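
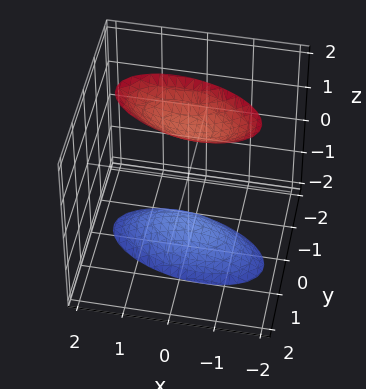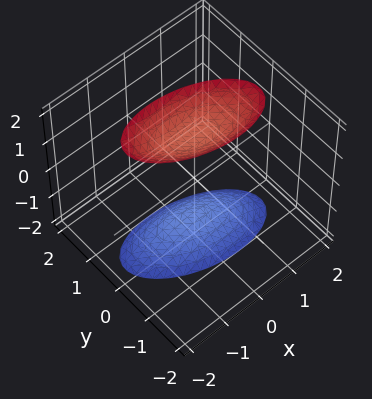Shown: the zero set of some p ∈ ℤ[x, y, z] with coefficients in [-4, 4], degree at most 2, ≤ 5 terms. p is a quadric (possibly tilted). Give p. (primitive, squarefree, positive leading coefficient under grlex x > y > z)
x^2 + x*y + 3*y^2 - z^2 + 2

(a) I count 2 distinct pieces. They look like related sheets of one shape, so recover p as a whole.
(b) Degree: no degree-1 surface has this shape, so deg p = 2.
(c) Against the integer gridlines: it misses every integer gridline on the x-axis; the surface avoids every integer y-axis point in the box.
(d) Fitting integer coefficients to these (and the overall shape) gives p.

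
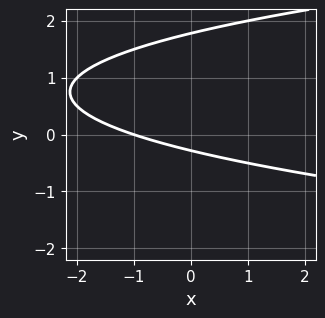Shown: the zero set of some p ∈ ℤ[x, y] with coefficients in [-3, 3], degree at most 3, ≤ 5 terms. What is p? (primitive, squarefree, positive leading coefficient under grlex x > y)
2*y^2 - x - 3*y - 1

Degree: no degree-1 curve has this shape, so deg p = 2.
Observable constraints: it crosses the x-axis at the gridline x = -1.
Fitting integer coefficients to these (and the overall shape) gives p.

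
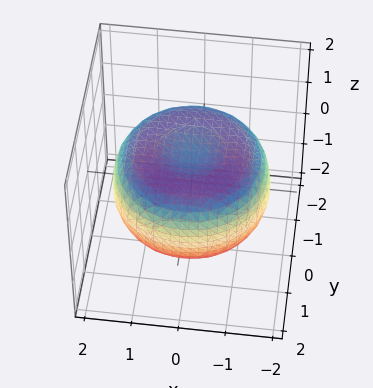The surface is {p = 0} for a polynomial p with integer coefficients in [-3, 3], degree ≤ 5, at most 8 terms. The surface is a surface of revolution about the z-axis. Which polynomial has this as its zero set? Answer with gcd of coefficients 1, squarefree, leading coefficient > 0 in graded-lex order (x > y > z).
x^4 + 2*x^2*y^2 + y^4 - 2*x^2 - 2*y^2 + 3*z^2 - 2

1. deg p = 4.
2. By symmetry, the surface is invariant under rotation about z: p = q(x² + y², z).
3. Against the integer gridlines: a circular section at z = 0 has radius between 1 and 2.
4. Assembling these constraints gives the stated polynomial.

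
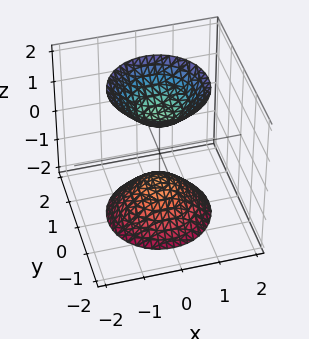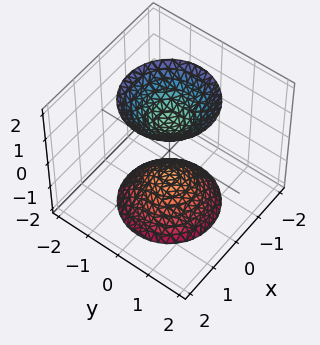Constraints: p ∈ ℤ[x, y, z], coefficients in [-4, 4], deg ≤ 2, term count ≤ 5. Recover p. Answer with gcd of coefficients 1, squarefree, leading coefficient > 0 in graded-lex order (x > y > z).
I count 2 distinct pieces. Treating them together as one polynomial.
Degree: two sheets facing apart; a quadric, so deg p = 2.
Symmetry: every cross-section ⟂ z is a circle, so x, y appear only via x² + y²; mirror symmetry z ↦ −z ⇒ only even powers of z.
Checking where it meets the axes: no x-intercept at any integer in the box; a circular section at z = -2 has radius between 1 and 2; no y-intercept at any integer in the box.
The integer polynomial consistent with all of this is the stated p. Check: (0, 0, -1) on the z-axis lies on the surface, and p(0, 0, -1) = 0. ✓

2*x^2 + 2*y^2 - z^2 + 1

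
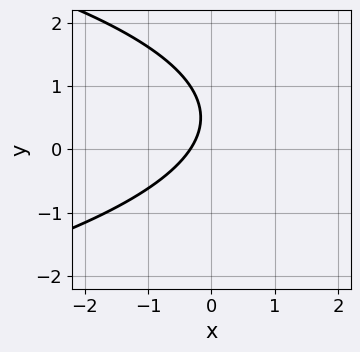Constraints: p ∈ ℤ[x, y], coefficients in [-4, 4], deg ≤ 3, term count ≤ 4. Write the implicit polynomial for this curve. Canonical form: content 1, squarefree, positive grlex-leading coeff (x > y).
1. The degree is 2 — no degree-1 curve has this shape.
2. Checking where it meets the axes: no y-intercept at any integer in the box.
3. Together with the visible shape, these determine p as stated.

2*y^2 + 3*x - 2*y + 1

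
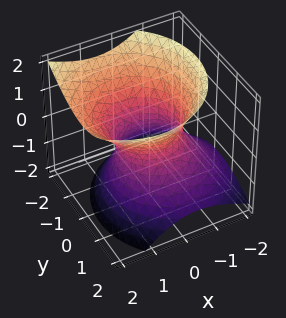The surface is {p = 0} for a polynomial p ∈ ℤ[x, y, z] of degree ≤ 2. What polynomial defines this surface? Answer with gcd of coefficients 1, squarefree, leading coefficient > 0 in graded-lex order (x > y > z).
(a) deg p = 2.
(b) Reading off the gridlines: among the integer gridlines, it crosses the y-axis at y ∈ {-1, 1}; the surface avoids every integer z-axis point in the box; the x-axis gridline crossings are at x ∈ {-1, 1}.
(c) Fitting integer coefficients to these (and the overall shape) gives p.

3*x^2 - 2*x*z + 3*y^2 + y*z - 3*z^2 - 3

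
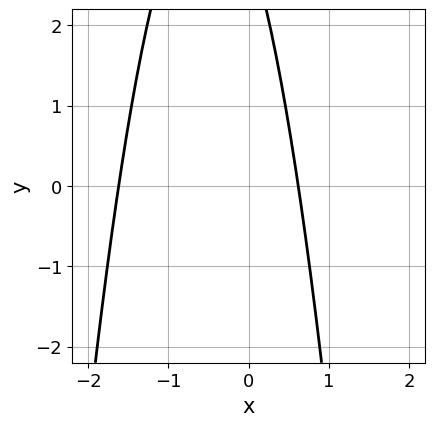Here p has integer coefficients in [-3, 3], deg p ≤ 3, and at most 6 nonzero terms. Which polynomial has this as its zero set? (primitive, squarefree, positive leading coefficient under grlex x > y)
1. Degree: the shape is more complex than any degree-1 curve, so deg p = 2.
2. From the visible intercepts: it misses every integer gridline on the y-axis.
3. Assembling these constraints gives the stated polynomial.

3*x^2 + 3*x + y - 3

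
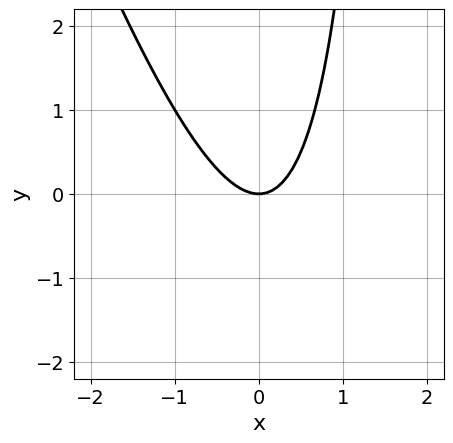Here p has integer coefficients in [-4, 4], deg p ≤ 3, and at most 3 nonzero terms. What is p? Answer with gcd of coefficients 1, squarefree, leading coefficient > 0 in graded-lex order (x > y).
First, degree: a generic line meets the curve in up to 2 points, so deg p = 2.
Next, reading off the gridlines: one x-axis crossing is at x = 0; it crosses the y-axis at the gridline y = 0.
Finally, matching integer coefficients to the picture gives p.

3*x^2 + x*y - 2*y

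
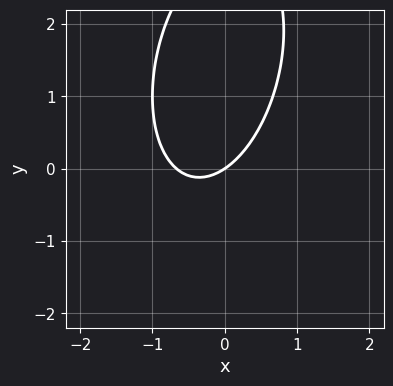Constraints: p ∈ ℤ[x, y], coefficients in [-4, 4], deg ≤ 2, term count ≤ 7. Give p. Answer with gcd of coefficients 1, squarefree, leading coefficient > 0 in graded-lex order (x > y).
First, degree: the shape is more complex than any degree-1 curve, so deg p = 2.
Next, observable constraints: one y-axis crossing is at y = 0; it crosses the x-axis at the gridline x = 0.
Finally, putting this together gives p.

3*x^2 - x*y + y^2 + 2*x - 3*y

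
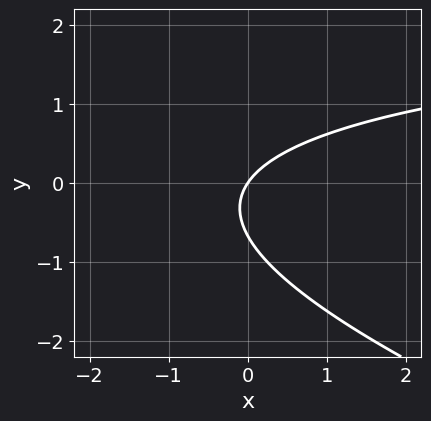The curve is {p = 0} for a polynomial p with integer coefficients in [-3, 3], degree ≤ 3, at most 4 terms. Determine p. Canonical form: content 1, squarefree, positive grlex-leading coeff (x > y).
x*y + 3*y^2 - 3*x + 2*y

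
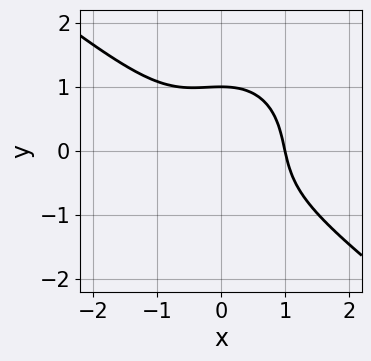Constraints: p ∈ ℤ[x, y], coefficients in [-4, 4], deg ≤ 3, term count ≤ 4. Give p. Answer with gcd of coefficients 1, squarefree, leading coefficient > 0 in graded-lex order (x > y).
(a) The degree is 3 — a generic line meets the curve in up to 3 points.
(b) Against the integer gridlines: one x-axis crossing is at x = 1; one y-axis crossing is at y = 1.
(c) Putting this together gives p.

3*x^3 + 2*x^2*y + 3*y^3 - 3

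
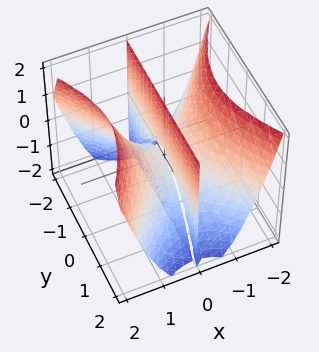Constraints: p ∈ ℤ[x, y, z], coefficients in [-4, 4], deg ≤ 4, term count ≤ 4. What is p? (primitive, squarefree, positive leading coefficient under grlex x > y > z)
3*x^3 - 2*x*y^2 - 3*x*z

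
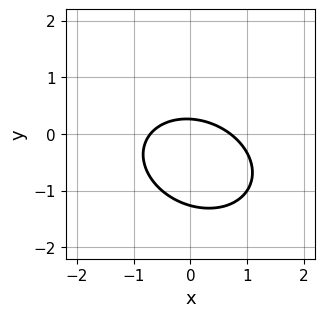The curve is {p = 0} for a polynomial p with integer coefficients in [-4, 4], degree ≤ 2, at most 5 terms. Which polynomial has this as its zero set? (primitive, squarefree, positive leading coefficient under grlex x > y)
(a) deg p = 2. No degree-1 curve has this shape.
(b) Matching integer coefficients to the picture gives p.

2*x^2 + x*y + 3*y^2 + 3*y - 1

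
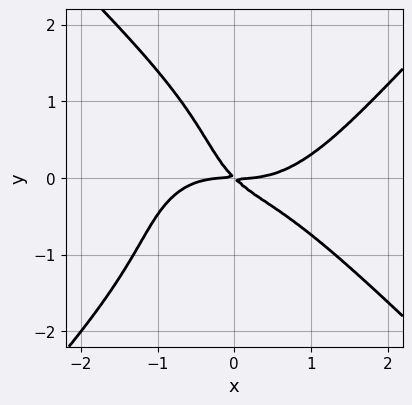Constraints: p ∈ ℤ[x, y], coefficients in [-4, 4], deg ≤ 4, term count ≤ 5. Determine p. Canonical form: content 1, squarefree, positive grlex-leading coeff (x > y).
x^4 - y^4 - 2*x*y^2 - 2*x*y - 2*y^2

1. The degree is 4 — a generic line meets the curve in up to 4 points.
2. Against the integer gridlines: it meets the y-axis at y = 0 (among the integer gridlines); one x-axis crossing is at x = 0.
3. These observations pin down the coefficients.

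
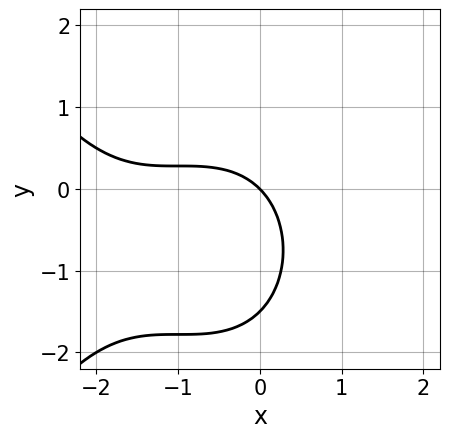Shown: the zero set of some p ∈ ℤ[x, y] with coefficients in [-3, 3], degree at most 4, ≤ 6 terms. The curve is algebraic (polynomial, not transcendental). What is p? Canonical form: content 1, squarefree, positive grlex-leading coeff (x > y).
x^3 + 3*x^2 + 2*y^2 + 3*x + 3*y

(a) deg p = 3.
(b) From the axis intercepts and sections: one x-axis crossing is at x = 0; it meets the y-axis at y = 0 (among the integer gridlines).
(c) Solving for integer coefficients yields p as stated.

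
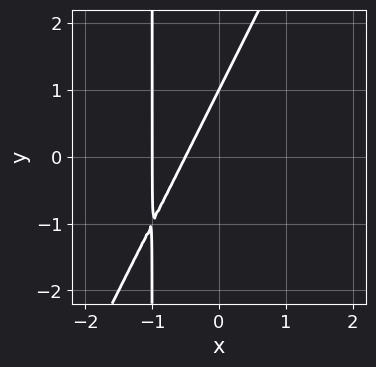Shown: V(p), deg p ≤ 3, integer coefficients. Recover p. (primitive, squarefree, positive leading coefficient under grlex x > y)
1. The degree is 2 — the shape is more complex than any degree-1 curve.
2. From the visible intercepts: it crosses the y-axis at the gridline y = 1; one x-axis crossing is at x = -1.
3. Assembling these constraints gives the stated polynomial.

2*x^2 - x*y + 3*x - y + 1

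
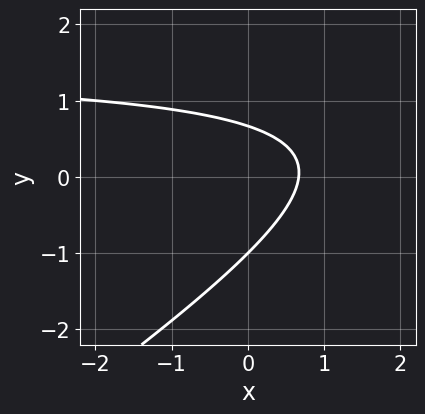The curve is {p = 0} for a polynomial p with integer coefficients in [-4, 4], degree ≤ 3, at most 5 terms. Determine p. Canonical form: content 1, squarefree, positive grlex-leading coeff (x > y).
2*x*y - 3*y^2 - 3*x - y + 2

First, degree: the shape is more complex than any degree-1 curve, so deg p = 2.
Then, checking where it meets the axes: it crosses the y-axis at the gridline y = -1.
Finally, putting this together gives p.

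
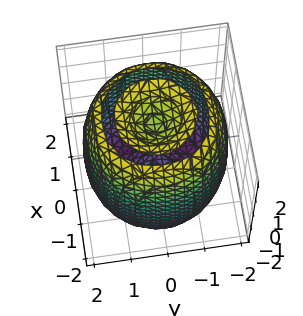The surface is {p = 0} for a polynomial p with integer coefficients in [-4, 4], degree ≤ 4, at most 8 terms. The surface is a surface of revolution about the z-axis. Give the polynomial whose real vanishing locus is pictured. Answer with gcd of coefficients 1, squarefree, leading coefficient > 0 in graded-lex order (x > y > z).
x^4 + 2*x^2*y^2 + y^4 - 3*x^2 - 3*y^2 + z^2 - 2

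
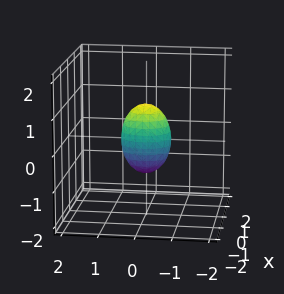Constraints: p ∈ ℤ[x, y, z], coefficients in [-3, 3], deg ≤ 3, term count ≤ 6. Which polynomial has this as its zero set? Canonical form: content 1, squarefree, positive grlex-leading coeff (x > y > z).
1. The degree is 2 — a closed, bounded, convex surface; a quadric.
2. Symmetries: it's symmetric under x → −x, forcing even powers of x; the y ↦ −y reflection is a symmetry, so y appears only in even powers; the z ↦ −z reflection is a symmetry, so z appears only in even powers.
3. Reading off the gridlines: among the integer gridlines, it crosses the z-axis at z ∈ {-1, 1}.
4. Putting this together gives p.

3*x^2 + 2*y^2 + z^2 - 1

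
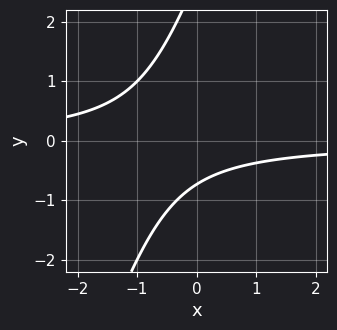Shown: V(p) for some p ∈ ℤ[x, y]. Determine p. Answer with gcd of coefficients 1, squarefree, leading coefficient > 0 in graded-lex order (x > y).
3*x*y - y^2 + 2*y + 2

First, deg p = 2.
Then, checking where it meets the axes: the curve avoids every integer x-axis point in the box.
Finally, matching integer coefficients to the picture gives p.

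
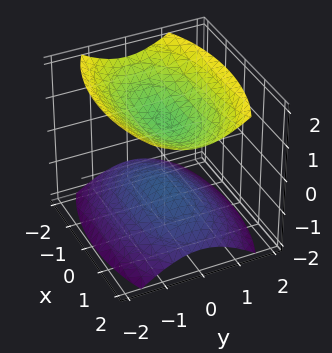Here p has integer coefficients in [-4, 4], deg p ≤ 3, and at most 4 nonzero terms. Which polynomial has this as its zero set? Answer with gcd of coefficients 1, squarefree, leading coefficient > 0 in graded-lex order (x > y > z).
x^2 + 3*y^2 - 3*z^2 + 3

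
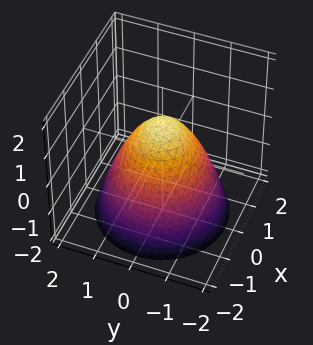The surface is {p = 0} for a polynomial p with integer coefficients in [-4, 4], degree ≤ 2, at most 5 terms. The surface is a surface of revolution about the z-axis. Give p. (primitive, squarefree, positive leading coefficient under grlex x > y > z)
First, the degree is 2 — no degree-1 surface has this shape.
Next, symmetries: rotational symmetry about the z-axis ⇒ p depends on x, y only through x² + y².
Then, against the integer gridlines: a circular section at z = -2 has radius between 1 and 2; it meets the z-axis at z = 1 (among the integer gridlines).
Finally, these observations pin down the coefficients.

x^2 + y^2 + z - 1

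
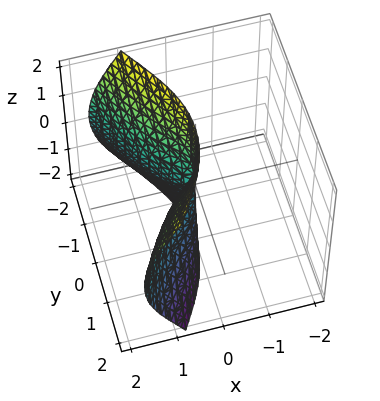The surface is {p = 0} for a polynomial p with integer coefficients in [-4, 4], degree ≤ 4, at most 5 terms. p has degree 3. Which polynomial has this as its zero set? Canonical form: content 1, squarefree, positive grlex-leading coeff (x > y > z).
x^3 + x*z^2 - y^2

1. Degree: no degree-2 surface has this shape, so deg p = 3.
2. Against the integer gridlines: every point of the z-axis in the box is on the surface; it meets the y-axis at y = 0 (among the integer gridlines); one x-axis crossing is at x = 0.
3. Matching integer coefficients to the picture gives p.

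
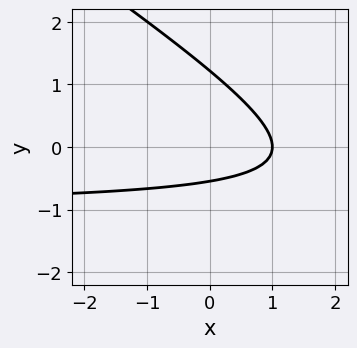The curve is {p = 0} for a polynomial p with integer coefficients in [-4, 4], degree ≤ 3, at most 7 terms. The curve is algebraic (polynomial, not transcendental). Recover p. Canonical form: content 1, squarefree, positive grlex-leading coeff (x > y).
2*x*y + 3*y^2 + 2*x - 2*y - 2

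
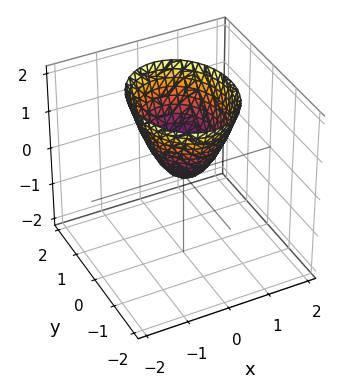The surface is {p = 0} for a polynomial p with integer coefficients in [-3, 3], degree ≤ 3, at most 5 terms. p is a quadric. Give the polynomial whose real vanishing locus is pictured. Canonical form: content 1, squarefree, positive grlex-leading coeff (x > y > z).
First, the degree is 2 — a paraboloid; a quadric.
Then, symmetries: mirror symmetry x ↦ −x ⇒ only even powers of x; it's symmetric under y → −y, forcing even powers of y.
Then, against the integer gridlines: it meets the z-axis at z = 0 (among the integer gridlines); it meets the x-axis at x = 0 (among the integer gridlines); it crosses the y-axis at the gridline y = 0.
Finally, solving for integer coefficients yields p as stated.

3*x^2 + 2*y^2 - 2*z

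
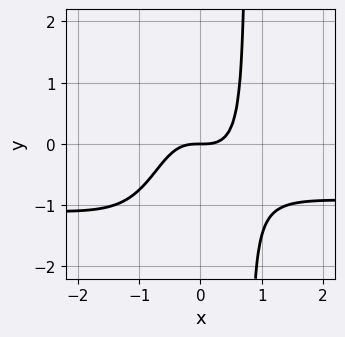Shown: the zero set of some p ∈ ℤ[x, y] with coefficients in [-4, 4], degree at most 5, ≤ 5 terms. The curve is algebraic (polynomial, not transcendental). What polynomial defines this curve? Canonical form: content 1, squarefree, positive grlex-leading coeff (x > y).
First, the degree is 4 — a generic line meets the curve in up to 4 points.
Next, from the axis intercepts and sections: it meets the x-axis at x = 0 (among the integer gridlines); it crosses the y-axis at the gridline y = 0.
Finally, assembling these constraints gives the stated polynomial.

3*x^3*y + 3*x^3 + x^2*y - 2*y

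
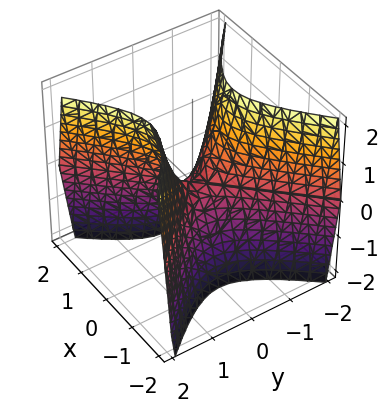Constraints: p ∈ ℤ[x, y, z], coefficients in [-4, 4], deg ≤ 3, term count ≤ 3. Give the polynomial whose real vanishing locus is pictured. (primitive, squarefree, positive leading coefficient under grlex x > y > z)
2*x^2 - 2*y^2 + z

1. deg p = 2.
2. Symmetries: mirror symmetry x ↦ −x ⇒ only even powers of x; mirror symmetry y ↦ −y ⇒ only even powers of y.
3. Against the integer gridlines: one y-axis crossing is at y = 0; one z-axis crossing is at z = 0.
4. These observations pin down the coefficients.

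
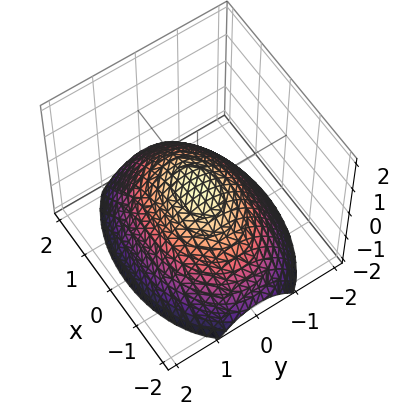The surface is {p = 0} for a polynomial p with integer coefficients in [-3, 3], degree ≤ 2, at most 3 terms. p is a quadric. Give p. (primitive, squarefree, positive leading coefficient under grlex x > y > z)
1. Degree: a paraboloid; a quadric, so deg p = 2.
2. Symmetries: it's symmetric under x → −x, forcing even powers of x; it's symmetric under y → −y, forcing even powers of y.
3. From the axis intercepts and sections: it crosses the z-axis at the gridline z = 0; one y-axis crossing is at y = 0; it crosses the x-axis at the gridline x = 0.
4. Putting this together gives p.

x^2 + 2*y^2 + 3*z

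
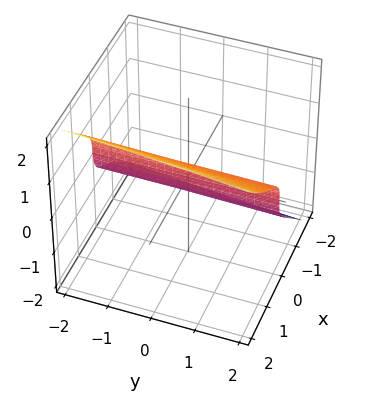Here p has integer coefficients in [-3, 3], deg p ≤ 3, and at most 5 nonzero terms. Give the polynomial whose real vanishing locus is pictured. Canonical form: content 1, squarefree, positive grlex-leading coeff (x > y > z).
3*x^3 - x^2*y - 3*z^3 + 3*x

First, deg p = 3.
Next, observable constraints: one z-axis crossing is at z = 0; it crosses the x-axis at the gridline x = 0; the visible y-axis segment lies entirely on the surface.
Finally, these observations pin down the coefficients.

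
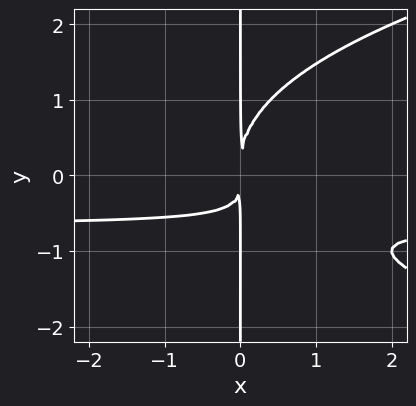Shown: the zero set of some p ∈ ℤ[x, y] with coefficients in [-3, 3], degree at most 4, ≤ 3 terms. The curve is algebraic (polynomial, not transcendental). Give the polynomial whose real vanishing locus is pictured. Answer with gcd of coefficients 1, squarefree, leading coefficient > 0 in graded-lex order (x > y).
First, degree: the shape is more complex than any degree-3 curve, so deg p = 4.
Then, against the integer gridlines: the visible y-axis segment lies entirely on the curve.
Finally, fitting integer coefficients to these (and the overall shape) gives p.

2*x*y^3 - 3*x^2*y - 2*x^2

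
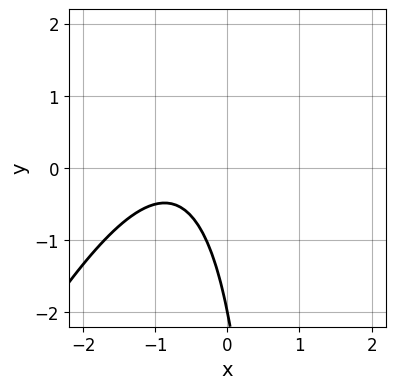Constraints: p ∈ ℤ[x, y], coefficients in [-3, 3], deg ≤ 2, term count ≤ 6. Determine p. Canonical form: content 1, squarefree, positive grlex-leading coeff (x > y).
1. deg p = 2. A generic line meets the curve in up to 2 points.
2. Against the integer gridlines: no x-intercept at any integer in the box; one y-axis crossing is at y = -2.
3. These observations pin down the coefficients.

2*x^2 - x*y + 3*x + y + 2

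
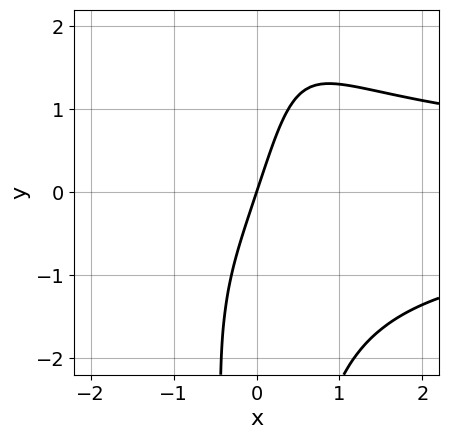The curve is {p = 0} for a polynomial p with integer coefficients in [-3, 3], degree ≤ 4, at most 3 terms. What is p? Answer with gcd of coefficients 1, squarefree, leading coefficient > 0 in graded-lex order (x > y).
x^2*y^2 - 3*x + y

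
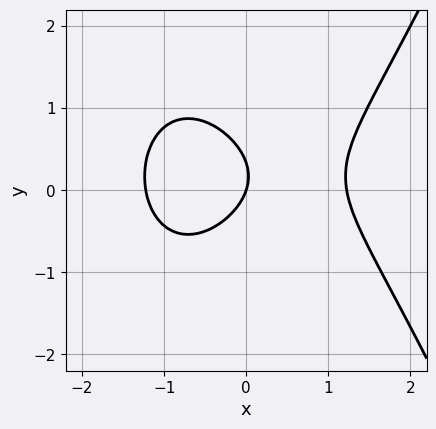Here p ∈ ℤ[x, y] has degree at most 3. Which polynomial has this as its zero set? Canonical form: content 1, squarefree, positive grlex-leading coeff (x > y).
First, the degree is 3 — the shape is more complex than any degree-2 curve.
Next, checking where it meets the axes: it meets the y-axis at y = 0 (among the integer gridlines); it meets the x-axis at x = 0 (among the integer gridlines).
Finally, solving for integer coefficients yields p as stated.

2*x^3 - 3*y^2 - 3*x + y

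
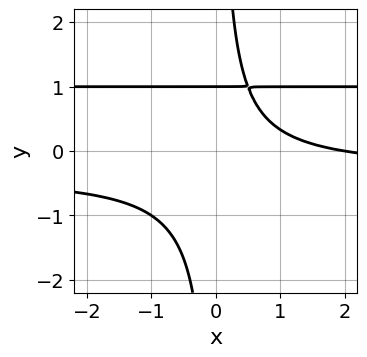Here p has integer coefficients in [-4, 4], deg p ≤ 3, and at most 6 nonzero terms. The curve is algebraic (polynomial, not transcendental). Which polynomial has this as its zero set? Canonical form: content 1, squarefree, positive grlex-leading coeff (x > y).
3*x*y^2 - 2*x*y - x - 2*y + 2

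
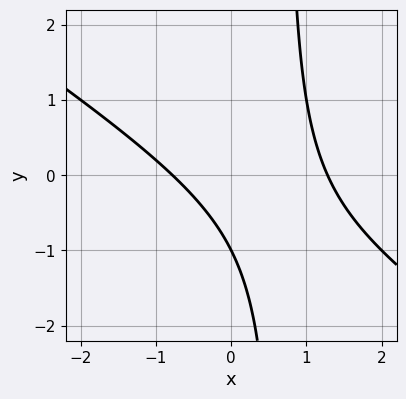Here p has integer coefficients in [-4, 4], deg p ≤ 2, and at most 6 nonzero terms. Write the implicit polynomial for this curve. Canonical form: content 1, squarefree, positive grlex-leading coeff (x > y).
2*x^2 + 3*x*y - x - 2*y - 2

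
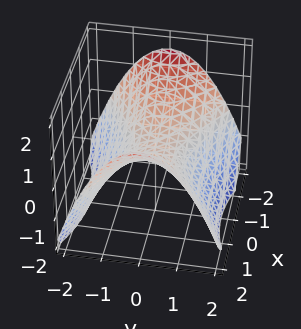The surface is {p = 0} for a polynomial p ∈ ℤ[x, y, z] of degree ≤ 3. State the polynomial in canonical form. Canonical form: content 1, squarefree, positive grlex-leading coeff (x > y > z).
First, degree: a saddle surface; a quadric, so deg p = 2.
Then, symmetries: mirror symmetry y ↦ −y ⇒ only even powers of y; it's symmetric under x → −x, forcing even powers of x.
Then, from the visible intercepts: it meets the x-axis at x = 0 (among the integer gridlines); it crosses the z-axis at the gridline z = 0; it crosses the y-axis at the gridline y = 0.
Finally, together with the visible shape, these determine p as stated.

x^2 - 2*y^2 - 3*z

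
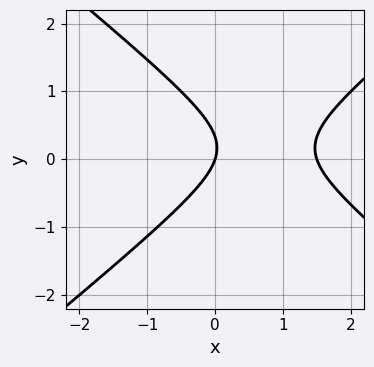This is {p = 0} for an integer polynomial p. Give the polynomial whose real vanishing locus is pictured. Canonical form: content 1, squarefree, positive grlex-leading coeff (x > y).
2*x^2 - 3*y^2 - 3*x + y

First, deg p = 2. No degree-1 curve has this shape.
Next, reading off the gridlines: it meets the x-axis at x = 0 (among the integer gridlines); it meets the y-axis at y = 0 (among the integer gridlines).
Finally, fitting integer coefficients to these (and the overall shape) gives p.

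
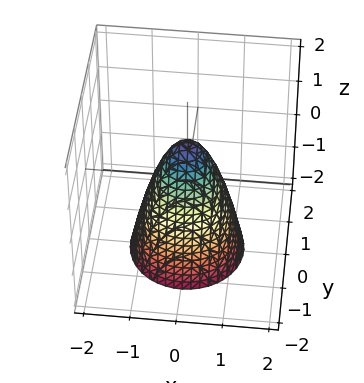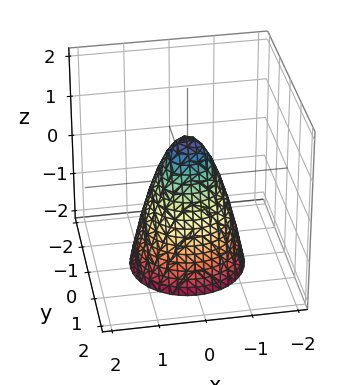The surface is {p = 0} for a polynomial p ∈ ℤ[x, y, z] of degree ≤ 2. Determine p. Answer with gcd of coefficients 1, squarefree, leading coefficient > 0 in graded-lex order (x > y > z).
1. deg p = 2.
2. Symmetries: rotational symmetry about the z-axis ⇒ p depends on x, y only through x² + y².
3. From the axis intercepts and sections: one z-axis crossing is at z = 1; a circular section at z = -2 has radius between 1 and 2.
4. Together with the visible shape, these determine p as stated.

2*x^2 + 2*y^2 + z - 1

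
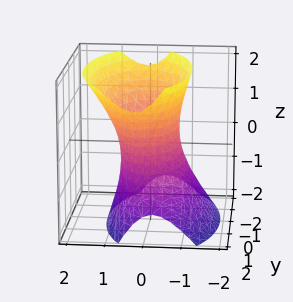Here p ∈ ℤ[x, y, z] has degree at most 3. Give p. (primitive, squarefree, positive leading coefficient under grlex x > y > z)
3*x^2 - x*z + y^2 - z^2 - 2

1. The degree is 2 — the shape is more complex than any degree-1 surface.
2. From the visible intercepts: no z-intercept at any integer in the box.
3. Together with the visible shape, these determine p as stated.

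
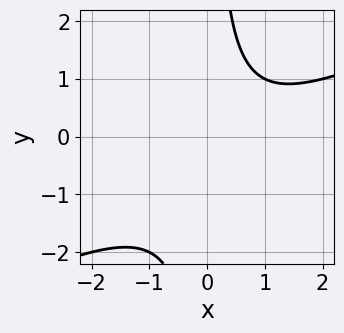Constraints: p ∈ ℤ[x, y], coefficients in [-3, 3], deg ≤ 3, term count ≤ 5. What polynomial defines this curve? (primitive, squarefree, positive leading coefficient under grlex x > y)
1. deg p = 2. No degree-1 curve has this shape.
2. From the axis intercepts and sections: it misses every integer gridline on the x-axis; the curve avoids every integer y-axis point in the box.
3. Assembling these constraints gives the stated polynomial.

x^2 - 2*x*y - x + 2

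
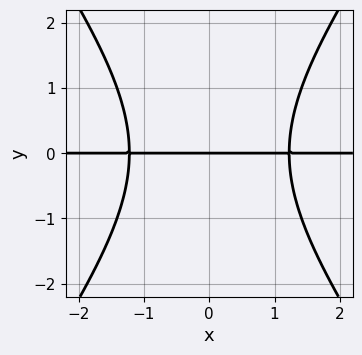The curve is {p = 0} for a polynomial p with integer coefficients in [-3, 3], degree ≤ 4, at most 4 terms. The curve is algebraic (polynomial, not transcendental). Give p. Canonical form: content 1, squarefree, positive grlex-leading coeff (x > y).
2*x^2*y - y^3 - 3*y

(a) Degree: the shape is more complex than any degree-2 curve, so deg p = 3.
(b) Symmetries: mirror symmetry x ↦ −x ⇒ only even powers of x.
(c) Reading off the gridlines: every point of the x-axis in the box is on the curve; it meets the y-axis at y = 0 (among the integer gridlines).
(d) Together with the visible shape, these determine p as stated.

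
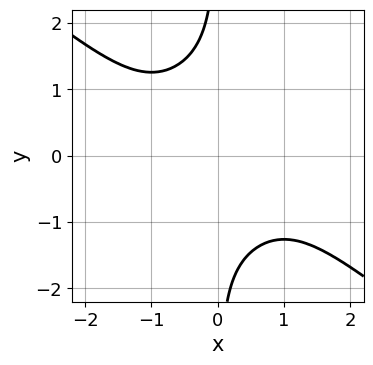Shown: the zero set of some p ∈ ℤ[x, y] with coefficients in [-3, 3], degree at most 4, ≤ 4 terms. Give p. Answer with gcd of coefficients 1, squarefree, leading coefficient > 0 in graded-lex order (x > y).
x^4 + 2*x*y^3 + 3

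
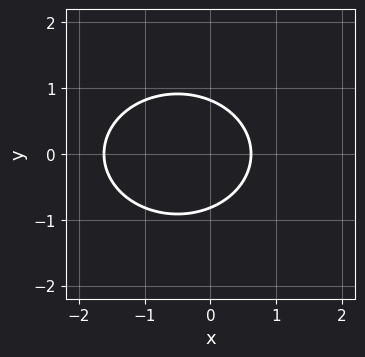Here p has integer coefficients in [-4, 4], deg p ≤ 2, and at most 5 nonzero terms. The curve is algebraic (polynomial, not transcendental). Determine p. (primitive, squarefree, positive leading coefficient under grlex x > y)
1. Degree: a generic line meets the curve in up to 2 points, so deg p = 2.
2. Symmetries: the y ↦ −y reflection is a symmetry, so y appears only in even powers.
3. Putting this together gives p.

2*x^2 + 3*y^2 + 2*x - 2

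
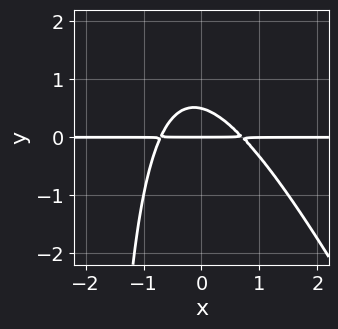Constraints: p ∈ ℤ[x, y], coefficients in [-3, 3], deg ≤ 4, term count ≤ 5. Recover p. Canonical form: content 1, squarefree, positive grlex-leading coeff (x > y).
2*x^2*y + x*y^2 + 2*y^2 - y

1. The degree is 3 — the shape is more complex than any degree-2 curve.
2. Checking where it meets the axes: one y-axis crossing is at y = 0; every point of the x-axis in the box is on the curve.
3. Fitting integer coefficients to these (and the overall shape) gives p.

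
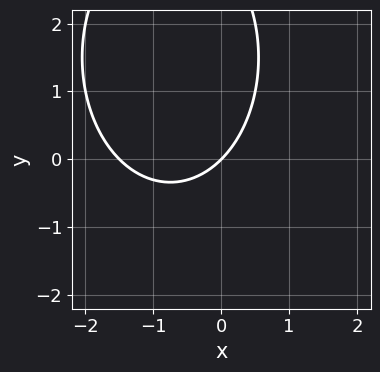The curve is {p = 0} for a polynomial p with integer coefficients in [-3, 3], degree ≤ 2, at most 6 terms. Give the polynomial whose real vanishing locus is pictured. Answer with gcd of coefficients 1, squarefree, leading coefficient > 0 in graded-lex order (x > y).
First, deg p = 2. No degree-1 curve has this shape.
Next, observable constraints: it crosses the x-axis at the gridline x = 0; one y-axis crossing is at y = 0.
Finally, together with the visible shape, these determine p as stated.

2*x^2 + y^2 + 3*x - 3*y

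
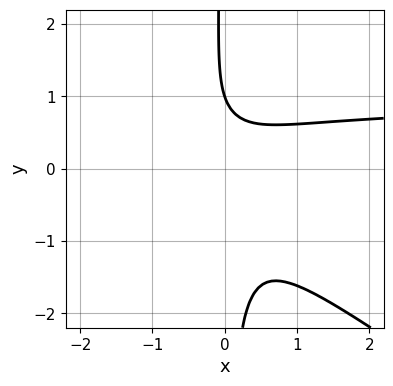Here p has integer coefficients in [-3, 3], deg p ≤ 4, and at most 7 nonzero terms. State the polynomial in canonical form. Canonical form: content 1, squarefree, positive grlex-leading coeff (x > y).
First, deg p = 3. A generic line meets the curve in up to 3 points.
Then, from the axis intercepts and sections: it crosses the y-axis at the gridline y = 1; no x-intercept at any integer in the box.
Finally, the integer polynomial consistent with all of this is the stated p.

2*x^2*y + 3*x*y^2 - 2*x^2 + y - 1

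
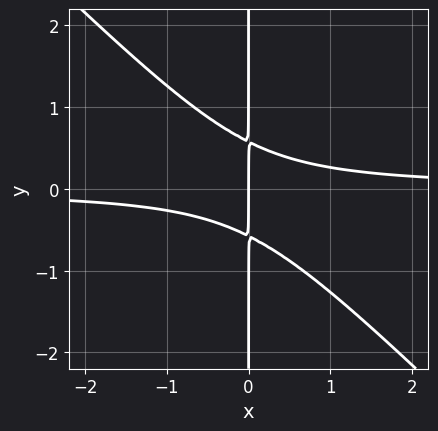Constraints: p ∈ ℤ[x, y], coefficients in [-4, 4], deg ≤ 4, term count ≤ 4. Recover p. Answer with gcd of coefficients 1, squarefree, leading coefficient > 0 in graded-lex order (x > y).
1. Degree: no degree-2 curve has this shape, so deg p = 3.
2. Reading off the gridlines: it meets the x-axis at x = 0 (among the integer gridlines); the visible y-axis segment lies entirely on the curve.
3. Fitting integer coefficients to these (and the overall shape) gives p.

3*x^2*y + 3*x*y^2 - x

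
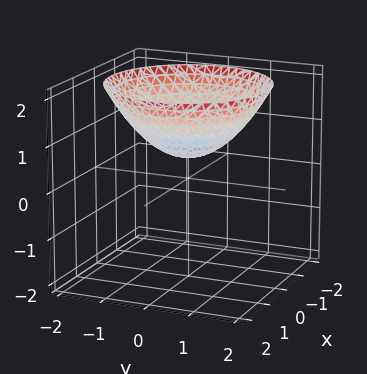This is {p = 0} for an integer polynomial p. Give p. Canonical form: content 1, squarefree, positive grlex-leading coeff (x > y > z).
x^2 + y^2 - 2*z + 1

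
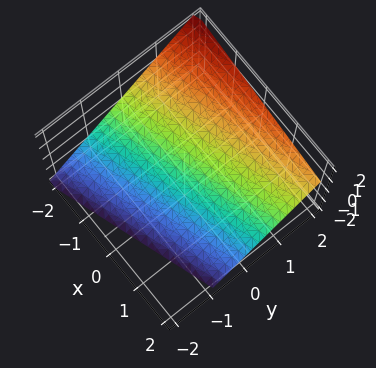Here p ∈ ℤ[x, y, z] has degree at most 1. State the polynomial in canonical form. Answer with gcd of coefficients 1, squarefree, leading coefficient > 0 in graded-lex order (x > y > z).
x - 3*y + 3*z + 2

Degree: the surface is flat (a plane), so deg p = 1.
Against the integer gridlines: one x-axis crossing is at x = -2.
Assembling these constraints gives the stated polynomial.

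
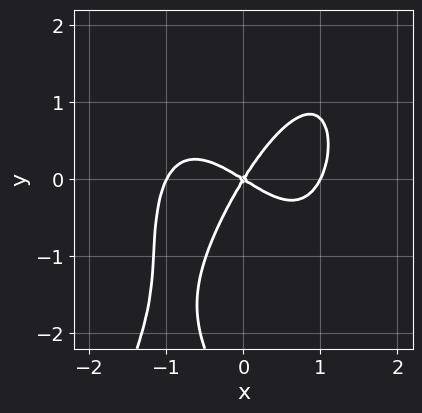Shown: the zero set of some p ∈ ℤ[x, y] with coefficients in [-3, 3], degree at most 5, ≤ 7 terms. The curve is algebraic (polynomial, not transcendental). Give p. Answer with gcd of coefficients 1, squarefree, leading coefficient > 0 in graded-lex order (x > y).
3*x^4 + y^3 - 3*x^2 - 3*x*y + 3*y^2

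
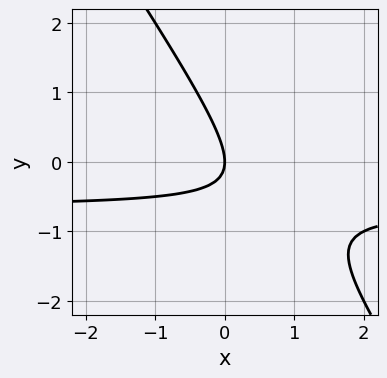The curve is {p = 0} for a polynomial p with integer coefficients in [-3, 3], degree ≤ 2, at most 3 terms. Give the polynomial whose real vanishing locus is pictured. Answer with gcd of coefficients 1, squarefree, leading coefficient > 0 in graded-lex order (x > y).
1. Degree: a generic line meets the curve in up to 2 points, so deg p = 2.
2. Against the integer gridlines: it crosses the y-axis at the gridline y = 0; it meets the x-axis at x = 0 (among the integer gridlines).
3. Fitting integer coefficients to these (and the overall shape) gives p.

3*x*y + 2*y^2 + 2*x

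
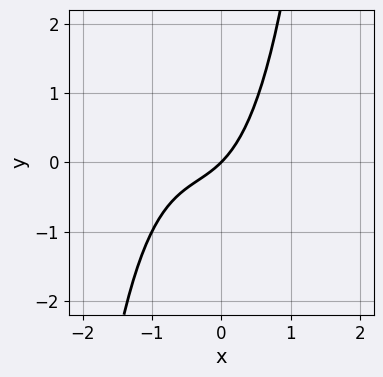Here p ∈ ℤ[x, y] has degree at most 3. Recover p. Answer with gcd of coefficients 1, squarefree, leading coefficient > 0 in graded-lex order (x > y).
x^3 + x^2 + x - y

(a) deg p = 3. A generic line meets the curve in up to 3 points.
(b) From the visible intercepts: it crosses the y-axis at the gridline y = 0; one x-axis crossing is at x = 0.
(c) Fitting integer coefficients to these (and the overall shape) gives p.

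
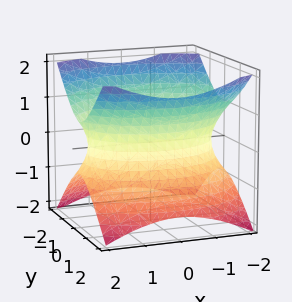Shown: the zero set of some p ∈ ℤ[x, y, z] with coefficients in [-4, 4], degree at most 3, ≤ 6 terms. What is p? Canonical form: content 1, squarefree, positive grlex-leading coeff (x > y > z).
x^2 + 2*y^2 - 2*z^2 - 3

Degree: an hourglass — one-sheet hyperboloid; a quadric, so deg p = 2.
Symmetries: the y ↦ −y reflection is a symmetry, so y appears only in even powers; it's symmetric under z → −z, forcing even powers of z; the x ↦ −x reflection is a symmetry, so x appears only in even powers.
Checking where it meets the axes: it misses every integer gridline on the z-axis.
Putting this together gives p.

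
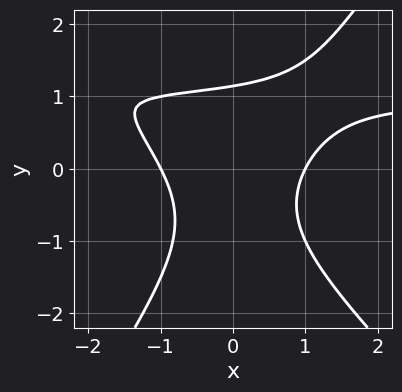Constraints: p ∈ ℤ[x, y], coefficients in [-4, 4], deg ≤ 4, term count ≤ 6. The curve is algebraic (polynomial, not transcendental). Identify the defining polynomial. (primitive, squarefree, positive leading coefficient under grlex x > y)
1. Degree: a generic line meets the curve in up to 3 points, so deg p = 3.
2. From the axis intercepts and sections: the x-axis gridline crossings are at x ∈ {-1, 1}.
3. The integer polynomial consistent with all of this is the stated p.

3*x^2*y + x*y^2 - 2*y^3 - 3*x^2 + 3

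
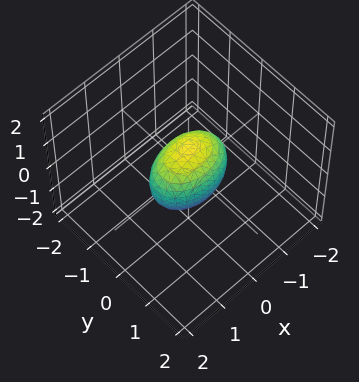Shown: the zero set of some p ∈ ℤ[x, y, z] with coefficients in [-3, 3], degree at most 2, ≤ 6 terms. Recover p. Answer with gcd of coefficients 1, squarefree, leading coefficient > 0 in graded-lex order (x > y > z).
x^2 + 2*y^2 + z^2 - 1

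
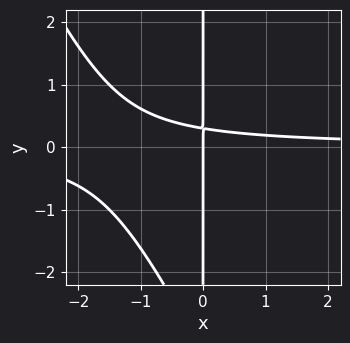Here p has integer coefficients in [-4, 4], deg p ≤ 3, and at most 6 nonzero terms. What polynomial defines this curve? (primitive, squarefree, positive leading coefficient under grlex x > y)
2*x^2*y + x*y^2 + 3*x*y - x

1. The degree is 3 — the shape is more complex than any degree-2 curve.
2. Checking where it meets the axes: every point of the y-axis in the box is on the curve; one x-axis crossing is at x = 0.
3. Together with the visible shape, these determine p as stated.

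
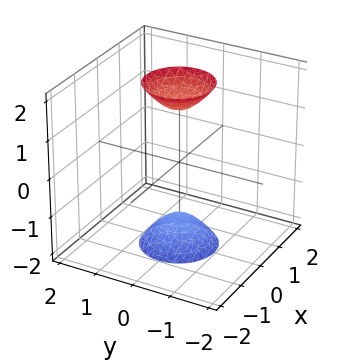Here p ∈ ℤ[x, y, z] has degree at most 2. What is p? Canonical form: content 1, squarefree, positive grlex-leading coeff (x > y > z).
3*x^2 + 3*y^2 - z^2 + 2

First, there are 2 components.
Then, deg p = 2.
Then, symmetries: rotational symmetry about the z-axis ⇒ p depends on x, y only through x² + y²; mirror symmetry z ↦ −z ⇒ only even powers of z.
Then, from the axis intercepts and sections: a circular section at z = -2 has radius between 0 and 1; the surface avoids every integer x-axis point in the box.
Finally, matching integer coefficients to the picture gives p.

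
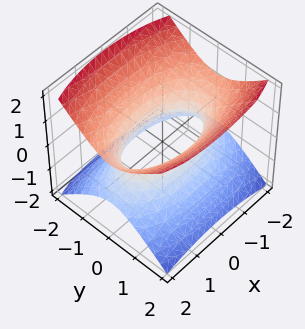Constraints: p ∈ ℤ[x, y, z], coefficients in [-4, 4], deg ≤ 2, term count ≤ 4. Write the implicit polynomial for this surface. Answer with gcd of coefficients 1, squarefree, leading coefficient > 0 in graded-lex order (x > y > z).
deg p = 2.
Symmetries: the y ↦ −y reflection is a symmetry, so y appears only in even powers; it's symmetric under x → −x, forcing even powers of x; it's symmetric under z → −z, forcing even powers of z.
From the visible intercepts: no z-intercept at any integer in the box.
Matching integer coefficients to the picture gives p.

x^2 + 3*y^2 - 3*z^2 - 2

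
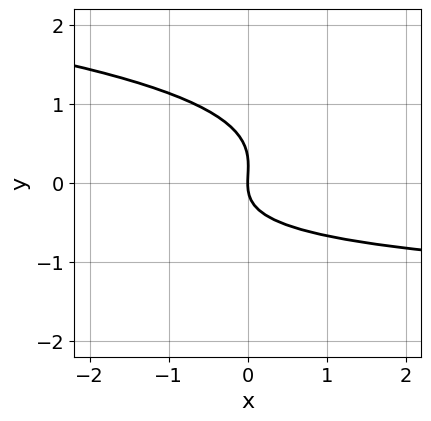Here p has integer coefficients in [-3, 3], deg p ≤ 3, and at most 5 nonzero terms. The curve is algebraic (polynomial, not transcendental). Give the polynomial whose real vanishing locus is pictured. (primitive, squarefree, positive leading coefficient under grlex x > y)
3*y^3 + x*y - y^2 + 2*x

1. The degree is 3 — a generic line meets the curve in up to 3 points.
2. Reading off the gridlines: it crosses the y-axis at the gridline y = 0; it crosses the x-axis at the gridline x = 0.
3. Fitting integer coefficients to these (and the overall shape) gives p.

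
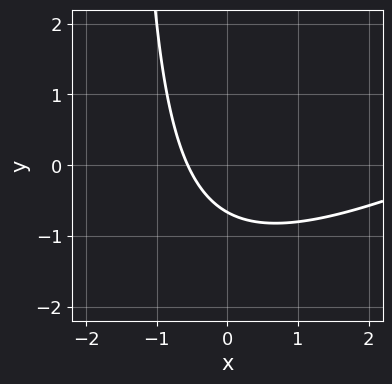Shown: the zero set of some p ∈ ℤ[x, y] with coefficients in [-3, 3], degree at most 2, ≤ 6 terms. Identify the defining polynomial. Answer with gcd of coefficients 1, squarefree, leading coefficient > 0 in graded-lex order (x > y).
First, degree: the shape is more complex than any degree-1 curve, so deg p = 2.
Finally, putting this together gives p.

x^2 - 2*x*y - 3*x - 3*y - 2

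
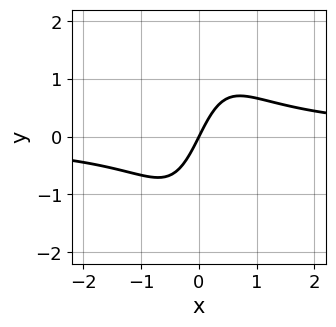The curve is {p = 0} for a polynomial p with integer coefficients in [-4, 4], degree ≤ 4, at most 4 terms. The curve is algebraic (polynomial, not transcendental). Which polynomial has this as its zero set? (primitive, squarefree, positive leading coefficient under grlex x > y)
2*x^2*y - 2*x + y

1. The degree is 3 — the shape is more complex than any degree-2 curve.
2. Checking where it meets the axes: it crosses the x-axis at the gridline x = 0; it meets the y-axis at y = 0 (among the integer gridlines).
3. Assembling these constraints gives the stated polynomial.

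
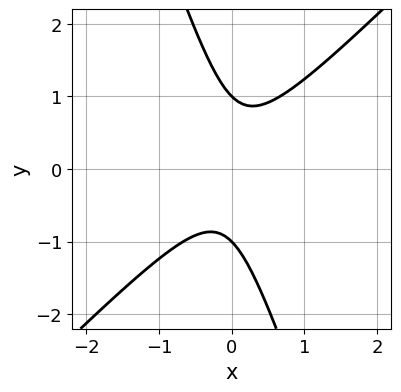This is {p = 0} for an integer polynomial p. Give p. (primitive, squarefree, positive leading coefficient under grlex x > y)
3*x^2 - 2*x*y - y^2 + 1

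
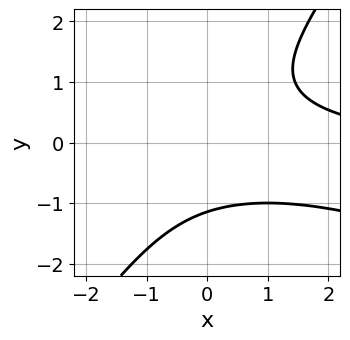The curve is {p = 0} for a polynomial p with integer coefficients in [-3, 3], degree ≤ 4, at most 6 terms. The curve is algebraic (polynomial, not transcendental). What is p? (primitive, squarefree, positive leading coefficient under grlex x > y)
x^2*y + 2*x*y^2 - 2*y^3 - 3

deg p = 3. No degree-2 curve has this shape.
Observable constraints: it misses every integer gridline on the x-axis.
Fitting integer coefficients to these (and the overall shape) gives p.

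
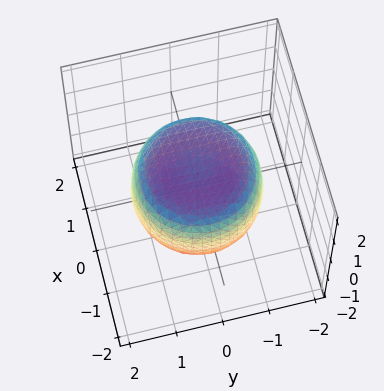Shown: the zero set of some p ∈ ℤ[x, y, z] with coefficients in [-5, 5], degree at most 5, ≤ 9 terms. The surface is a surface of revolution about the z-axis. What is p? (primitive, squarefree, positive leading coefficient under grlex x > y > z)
2*x^4 + 4*x^2*y^2 + 2*y^4 - 2*x^2 - 2*y^2 + 3*z^2 - 3

1. The degree is 4 — no degree-3 surface has this shape.
2. Symmetries: the surface is invariant under rotation about z: p = q(x² + y², z).
3. Against the integer gridlines: among the integer gridlines, it crosses the z-axis at z ∈ {-1, 1}; a circular section at z = 0 has radius between 1 and 2.
4. The integer polynomial consistent with all of this is the stated p.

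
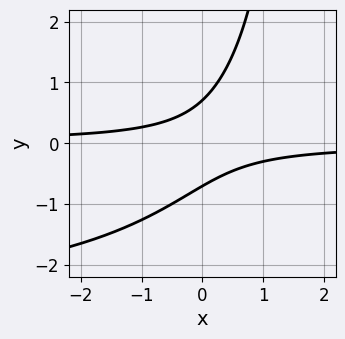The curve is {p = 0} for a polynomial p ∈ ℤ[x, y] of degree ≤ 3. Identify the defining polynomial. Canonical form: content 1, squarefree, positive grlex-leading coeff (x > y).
(a) deg p = 3. No degree-2 curve has this shape.
(b) Reading off the gridlines: it misses every integer gridline on the x-axis.
(c) Putting this together gives p.

x*y^2 + 3*x*y - 2*y^2 + 1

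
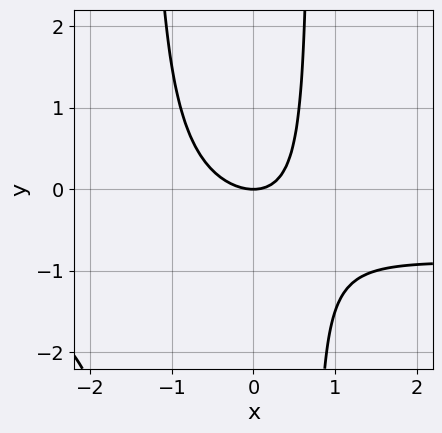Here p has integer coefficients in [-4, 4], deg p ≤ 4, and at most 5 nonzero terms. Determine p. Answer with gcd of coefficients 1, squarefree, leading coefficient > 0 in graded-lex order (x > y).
3*x^2*y + 3*x^2 + 2*x*y - 3*y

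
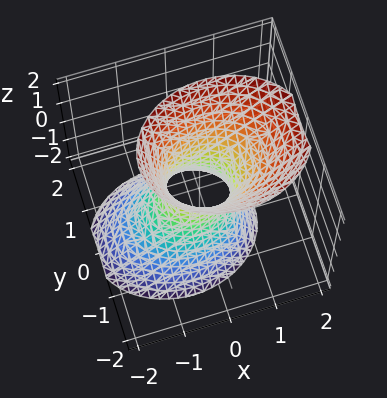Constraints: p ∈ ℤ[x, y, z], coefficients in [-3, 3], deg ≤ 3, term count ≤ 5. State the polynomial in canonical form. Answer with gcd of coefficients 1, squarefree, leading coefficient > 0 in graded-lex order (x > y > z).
2*x^2 - x*z + 3*y^2 - z^2 - 1

deg p = 2. The shape is more complex than any degree-1 surface.
Checking where it meets the axes: it misses every integer gridline on the z-axis.
Fitting integer coefficients to these (and the overall shape) gives p.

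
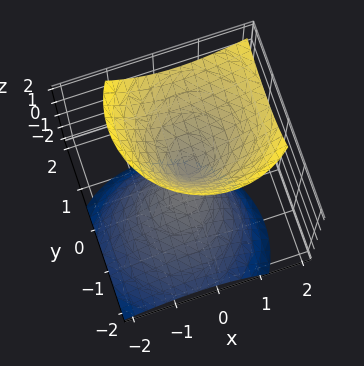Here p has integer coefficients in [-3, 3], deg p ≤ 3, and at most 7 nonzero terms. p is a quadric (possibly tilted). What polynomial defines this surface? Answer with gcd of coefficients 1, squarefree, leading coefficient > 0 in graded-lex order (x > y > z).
1. Degree: a generic line meets the surface in up to 2 points, so deg p = 2.
2. Against the integer gridlines: it crosses the x-axis at the gridline x = 0; it meets the z-axis at z = 0 (among the integer gridlines); it meets the y-axis at y = 0 (among the integer gridlines).
3. Putting this together gives p.

3*x^2 - 2*x*z + 3*y^2 - 3*y*z - 2*z^2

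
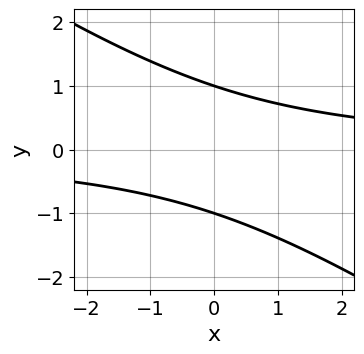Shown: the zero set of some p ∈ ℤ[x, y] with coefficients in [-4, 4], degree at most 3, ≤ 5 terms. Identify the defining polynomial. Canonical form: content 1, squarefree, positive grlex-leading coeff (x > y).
1. deg p = 2. No degree-1 curve has this shape.
2. Reading off the gridlines: among the integer gridlines, it crosses the y-axis at y ∈ {-1, 1}; no x-intercept at any integer in the box.
3. Putting this together gives p.

2*x*y + 3*y^2 - 3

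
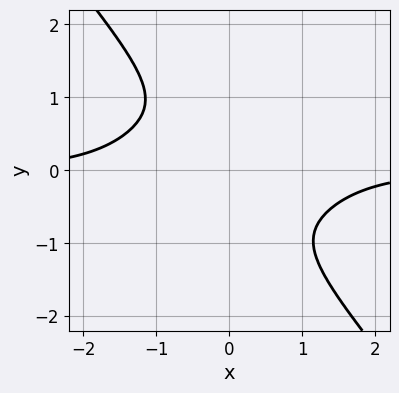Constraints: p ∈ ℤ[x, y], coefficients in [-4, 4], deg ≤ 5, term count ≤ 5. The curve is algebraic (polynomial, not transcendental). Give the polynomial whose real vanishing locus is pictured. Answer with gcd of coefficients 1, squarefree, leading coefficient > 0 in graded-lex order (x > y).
x^3*y - x^2*y^2 + x*y^3 + 2*y^4 + 2

The degree is 4 — a generic line meets the curve in up to 4 points.
From the visible intercepts: no y-intercept at any integer in the box; the curve avoids every integer x-axis point in the box.
Matching integer coefficients to the picture gives p.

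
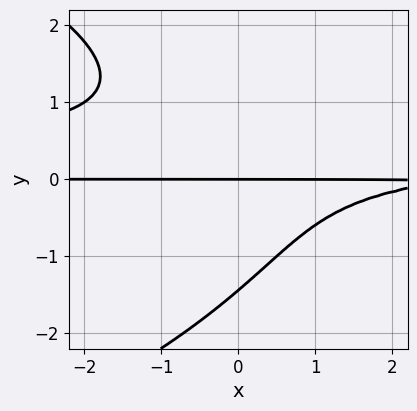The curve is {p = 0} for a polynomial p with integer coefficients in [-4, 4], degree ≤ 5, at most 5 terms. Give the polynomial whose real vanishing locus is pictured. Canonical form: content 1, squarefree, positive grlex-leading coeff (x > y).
y^4 + 3*x*y^2 - x*y + 3*y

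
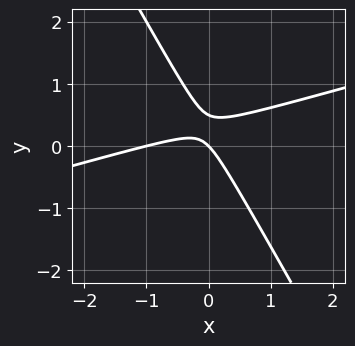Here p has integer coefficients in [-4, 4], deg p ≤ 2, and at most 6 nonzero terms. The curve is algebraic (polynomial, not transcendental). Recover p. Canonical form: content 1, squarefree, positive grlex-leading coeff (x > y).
x^2 - 3*x*y - 2*y^2 + x + y

First, the degree is 2 — a generic line meets the curve in up to 2 points.
Next, from the visible intercepts: it meets the y-axis at y = 0 (among the integer gridlines); the x-axis gridline crossings are at x ∈ {-1, 0}.
Finally, putting this together gives p.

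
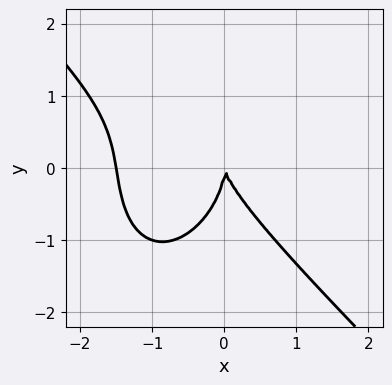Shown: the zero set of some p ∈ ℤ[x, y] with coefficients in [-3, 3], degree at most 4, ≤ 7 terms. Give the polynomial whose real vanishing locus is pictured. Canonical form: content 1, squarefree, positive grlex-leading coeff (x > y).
2*x^3 + x^2*y + y^3 + 3*x^2 + x*y

1. Degree: no degree-2 curve has this shape, so deg p = 3.
2. From the visible intercepts: it meets the y-axis at y = 0 (among the integer gridlines); one x-axis crossing is at x = 0.
3. Matching integer coefficients to the picture gives p.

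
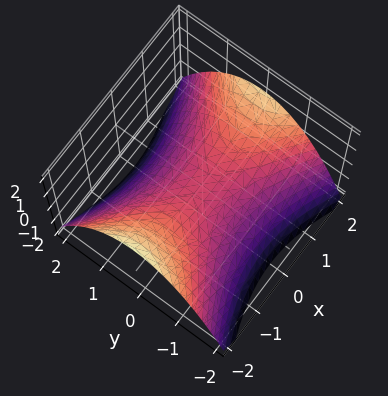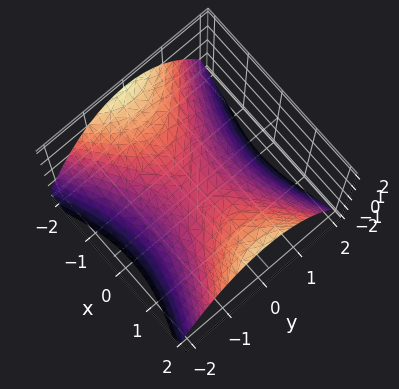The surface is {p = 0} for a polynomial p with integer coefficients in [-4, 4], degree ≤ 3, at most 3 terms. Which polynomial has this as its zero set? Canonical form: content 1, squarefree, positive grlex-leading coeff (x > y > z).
1. The degree is 2 — a hyperbolic paraboloid; a quadric.
2. Symmetries: the x ↦ −x reflection is a symmetry, so x appears only in even powers; it's symmetric under y → −y, forcing even powers of y.
3. From the visible intercepts: it crosses the z-axis at the gridline z = 0; it meets the y-axis at y = 0 (among the integer gridlines); it meets the x-axis at x = 0 (among the integer gridlines).
4. The integer polynomial consistent with all of this is the stated p.

x^2 - 2*y^2 - 3*z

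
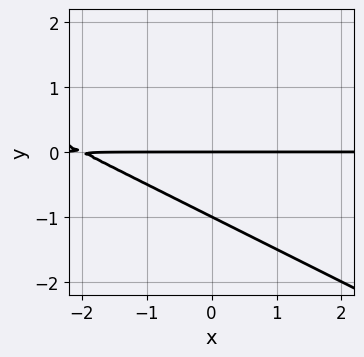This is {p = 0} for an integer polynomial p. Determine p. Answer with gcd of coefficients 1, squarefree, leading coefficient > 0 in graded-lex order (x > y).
(a) The degree is 2 — the shape is more complex than any degree-1 curve.
(b) From the axis intercepts and sections: among the integer gridlines, it crosses the y-axis at y ∈ {-1, 0}; every point of the x-axis in the box is on the curve.
(c) Matching integer coefficients to the picture gives p.

x*y + 2*y^2 + 2*y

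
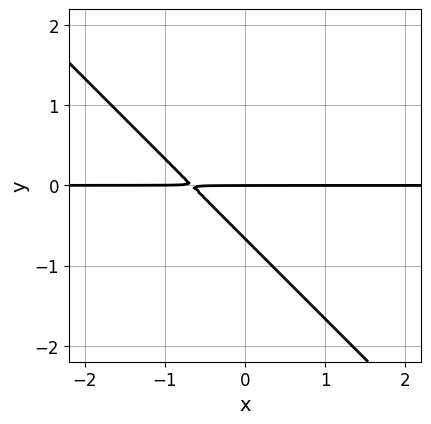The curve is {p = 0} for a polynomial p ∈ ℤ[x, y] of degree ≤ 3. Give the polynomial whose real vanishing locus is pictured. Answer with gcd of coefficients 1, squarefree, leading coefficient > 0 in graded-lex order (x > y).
3*x*y + 3*y^2 + 2*y

deg p = 2. No degree-1 curve has this shape.
Reading off the gridlines: every point of the x-axis in the box is on the curve; it crosses the y-axis at the gridline y = 0.
Fitting integer coefficients to these (and the overall shape) gives p.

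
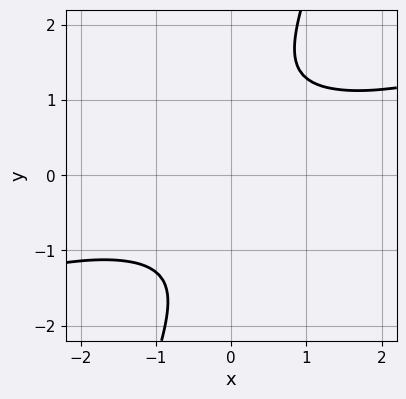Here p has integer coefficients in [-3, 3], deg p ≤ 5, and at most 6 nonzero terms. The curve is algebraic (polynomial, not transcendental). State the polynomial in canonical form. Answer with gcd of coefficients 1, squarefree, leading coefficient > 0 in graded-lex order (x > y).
The degree is 4 — a generic line meets the curve in up to 4 points.
Observable constraints: it misses every integer gridline on the y-axis; no x-intercept at any integer in the box.
These observations pin down the coefficients.

x^2*y^2 - 3*x*y^3 + y^4 + 2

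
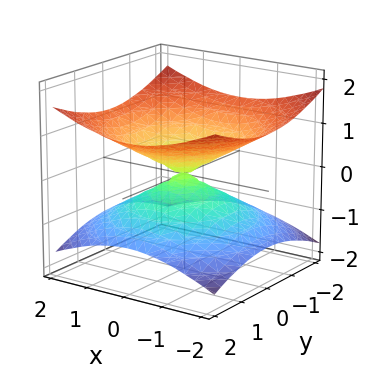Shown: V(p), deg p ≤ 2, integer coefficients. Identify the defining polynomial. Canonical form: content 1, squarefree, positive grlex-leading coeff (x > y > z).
x^2 + y^2 - 3*z^2

First, deg p = 2. A double cone through the origin; a quadric.
Then, symmetries: it's symmetric under z → −z, forcing even powers of z; the z-axis is an axis of rotation, so x and y enter only as x² + y².
Then, from the axis intercepts and sections: one z-axis crossing is at z = 0; it crosses the y-axis at the gridline y = 0; it crosses the x-axis at the gridline x = 0.
Finally, matching integer coefficients to the picture gives p.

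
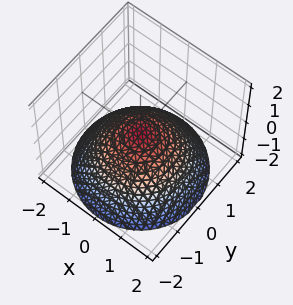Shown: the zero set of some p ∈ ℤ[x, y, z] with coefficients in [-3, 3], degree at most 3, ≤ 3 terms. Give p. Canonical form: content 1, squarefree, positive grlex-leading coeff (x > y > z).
x^2 + y^2 + 2*z

deg p = 2. A paraboloid; a quadric.
Symmetries: rotational symmetry about the z-axis ⇒ p depends on x, y only through x² + y².
Observable constraints: one y-axis crossing is at y = 0; it crosses the z-axis at the gridline z = 0.
Assembling these constraints gives the stated polynomial.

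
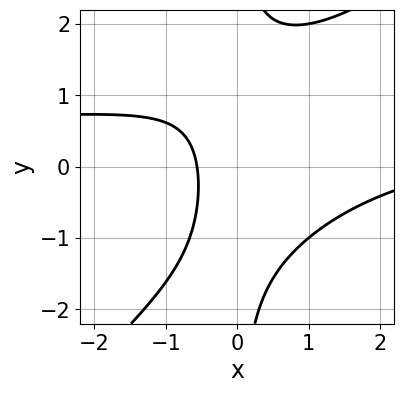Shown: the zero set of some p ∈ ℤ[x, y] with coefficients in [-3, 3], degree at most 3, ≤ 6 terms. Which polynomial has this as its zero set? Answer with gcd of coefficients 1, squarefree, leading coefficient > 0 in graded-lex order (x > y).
2*x^2*y - 2*x*y^2 - x^2 + 3*x + 2

1. Degree: no degree-2 curve has this shape, so deg p = 3.
2. From the axis intercepts and sections: no y-intercept at any integer in the box.
3. Fitting integer coefficients to these (and the overall shape) gives p.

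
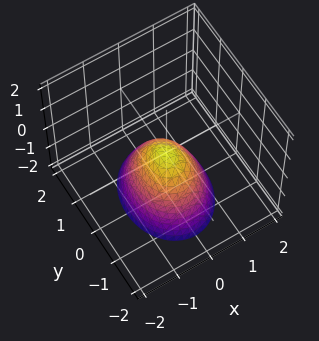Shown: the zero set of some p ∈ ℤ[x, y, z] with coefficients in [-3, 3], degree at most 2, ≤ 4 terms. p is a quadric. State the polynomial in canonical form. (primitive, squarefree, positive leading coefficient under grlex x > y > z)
First, the degree is 2 — a paraboloid; a quadric.
Next, symmetries: it's symmetric under y → −y, forcing even powers of y; the x ↦ −x reflection is a symmetry, so x appears only in even powers.
Next, observable constraints: it meets the y-axis at y = 0 (among the integer gridlines); one x-axis crossing is at x = 0.
Finally, putting this together gives p.

3*x^2 + 2*y^2 + 2*z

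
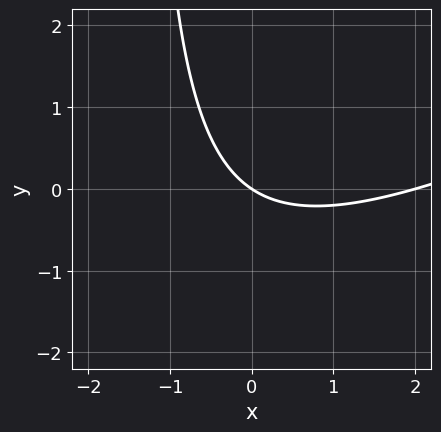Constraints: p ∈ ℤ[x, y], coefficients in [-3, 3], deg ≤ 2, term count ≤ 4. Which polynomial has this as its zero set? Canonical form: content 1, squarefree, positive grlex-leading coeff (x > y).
deg p = 2. No degree-1 curve has this shape.
Against the integer gridlines: it meets the y-axis at y = 0 (among the integer gridlines); among the integer gridlines, it crosses the x-axis at x ∈ {0, 2}.
Matching integer coefficients to the picture gives p.

x^2 - 2*x*y - 2*x - 3*y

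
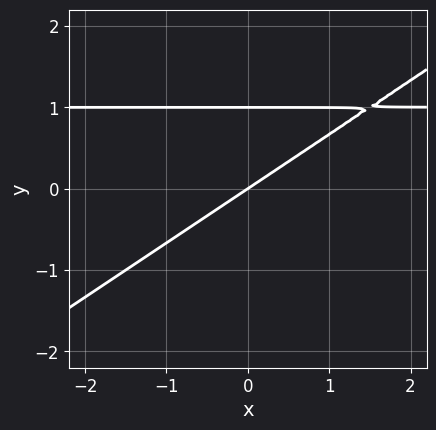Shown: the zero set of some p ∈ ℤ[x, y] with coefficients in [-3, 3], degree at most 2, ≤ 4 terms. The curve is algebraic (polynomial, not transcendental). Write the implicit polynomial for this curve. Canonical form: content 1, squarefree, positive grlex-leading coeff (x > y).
2*x*y - 3*y^2 - 2*x + 3*y

The degree is 2 — the shape is more complex than any degree-1 curve.
Reading off the gridlines: among the integer gridlines, it crosses the y-axis at y ∈ {0, 1}; one x-axis crossing is at x = 0.
Solving for integer coefficients yields p as stated.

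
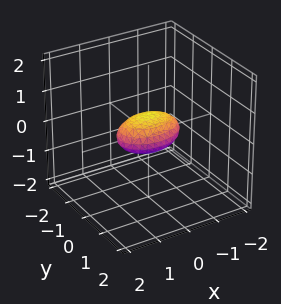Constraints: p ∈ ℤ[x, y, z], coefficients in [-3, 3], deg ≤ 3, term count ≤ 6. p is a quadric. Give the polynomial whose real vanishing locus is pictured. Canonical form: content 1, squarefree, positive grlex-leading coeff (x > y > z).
x^2 + 2*y^2 + 3*z^2 - 1

First, degree: a closed, bounded, convex surface; a quadric, so deg p = 2.
Next, symmetries: it's symmetric under x → −x, forcing even powers of x; mirror symmetry z ↦ −z ⇒ only even powers of z; mirror symmetry y ↦ −y ⇒ only even powers of y.
Next, reading off the gridlines: the x-axis gridline crossings are at x ∈ {-1, 1}.
Finally, putting this together gives p.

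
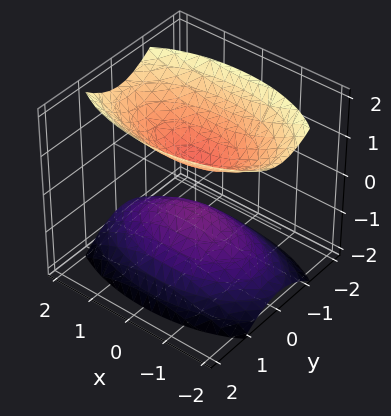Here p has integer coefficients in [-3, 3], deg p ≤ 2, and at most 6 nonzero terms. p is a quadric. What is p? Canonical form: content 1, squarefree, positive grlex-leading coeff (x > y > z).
(a) The picture has 2 separate pieces.
(b) The degree is 2 — two separate bowl-shaped sheets opening away from each other; a quadric.
(c) Symmetries: it's symmetric under y → −y, forcing even powers of y; mirror symmetry x ↦ −x ⇒ only even powers of x; mirror symmetry z ↦ −z ⇒ only even powers of z.
(d) Observable constraints: it misses every integer gridline on the y-axis; the surface avoids every integer x-axis point in the box.
(e) These observations pin down the coefficients.

x^2 + 3*y^2 - 2*z^2 + 1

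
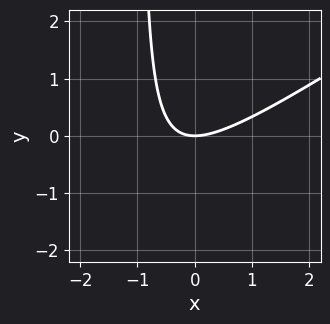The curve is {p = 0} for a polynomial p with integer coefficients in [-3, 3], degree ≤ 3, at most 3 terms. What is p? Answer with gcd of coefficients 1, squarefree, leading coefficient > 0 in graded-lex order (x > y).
2*x^2 - 3*x*y - 3*y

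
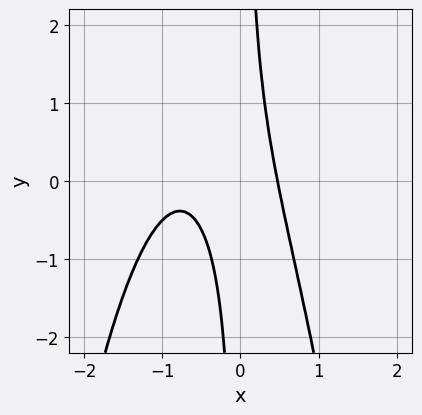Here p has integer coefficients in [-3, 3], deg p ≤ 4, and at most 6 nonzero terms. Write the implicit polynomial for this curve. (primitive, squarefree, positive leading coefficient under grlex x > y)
3*x^3 + 3*x^2 + 2*x*y - 1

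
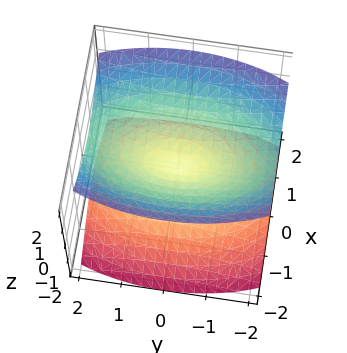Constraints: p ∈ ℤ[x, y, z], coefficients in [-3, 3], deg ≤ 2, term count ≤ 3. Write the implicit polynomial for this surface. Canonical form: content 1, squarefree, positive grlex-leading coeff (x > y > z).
3*x^2 + y^2 - 3*z^2

(a) I count 2 distinct pieces. They look like related sheets of one shape, so recover p as a whole.
(b) The degree is 2 — two nappes meeting at a single point; a quadric.
(c) Symmetries: it's symmetric under z → −z, forcing even powers of z; the y ↦ −y reflection is a symmetry, so y appears only in even powers; mirror symmetry x ↦ −x ⇒ only even powers of x.
(d) Reading off the gridlines: it meets the z-axis at z = 0 (among the integer gridlines); it meets the y-axis at y = 0 (among the integer gridlines); one x-axis crossing is at x = 0.
(e) Matching integer coefficients to the picture gives p.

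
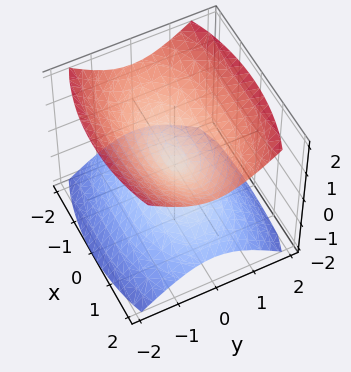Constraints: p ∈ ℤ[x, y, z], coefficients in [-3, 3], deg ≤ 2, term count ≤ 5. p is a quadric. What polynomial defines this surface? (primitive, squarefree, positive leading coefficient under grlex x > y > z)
1. The picture has 2 separate pieces.
2. The degree is 2 — a double cone through the origin; a quadric.
3. Symmetries: it's symmetric under x → −x, forcing even powers of x; it's symmetric under y → −y, forcing even powers of y; it's symmetric under z → −z, forcing even powers of z.
4. Observable constraints: one y-axis crossing is at y = 0; one x-axis crossing is at x = 0; it meets the z-axis at z = 0 (among the integer gridlines).
5. Matching integer coefficients to the picture gives p.

x^2 + 3*y^2 - 3*z^2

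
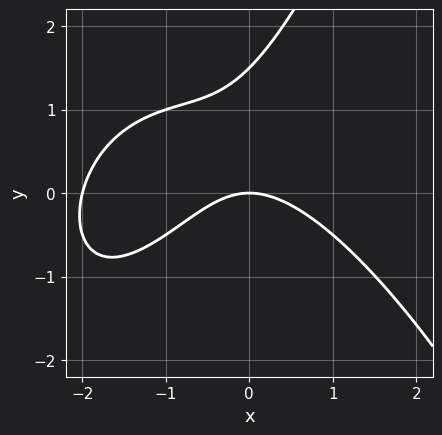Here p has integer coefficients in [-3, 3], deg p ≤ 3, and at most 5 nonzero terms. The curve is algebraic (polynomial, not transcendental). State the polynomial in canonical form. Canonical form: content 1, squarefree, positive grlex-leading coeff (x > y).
1. The degree is 3 — no degree-2 curve has this shape.
2. Observable constraints: it crosses the y-axis at the gridline y = 0; the x-axis gridline crossings are at x ∈ {-2, 0}.
3. Putting this together gives p.

x^3 + 2*x^2 + 2*x*y - 2*y^2 + 3*y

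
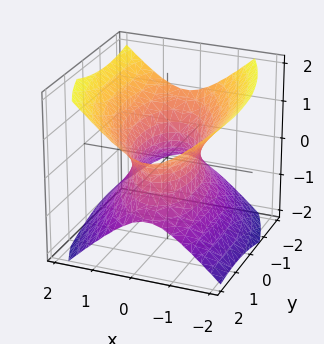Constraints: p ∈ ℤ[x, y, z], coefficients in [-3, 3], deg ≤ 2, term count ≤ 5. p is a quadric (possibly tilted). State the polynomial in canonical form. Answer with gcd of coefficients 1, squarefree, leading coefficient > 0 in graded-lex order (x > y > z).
1. deg p = 2.
2. Observable constraints: it misses every integer gridline on the z-axis.
3. Solving for integer coefficients yields p as stated.

3*x^2 + x*y + y^2 - 3*z^2 - 2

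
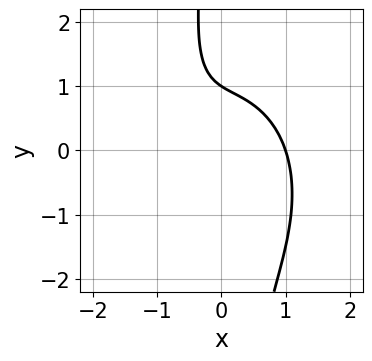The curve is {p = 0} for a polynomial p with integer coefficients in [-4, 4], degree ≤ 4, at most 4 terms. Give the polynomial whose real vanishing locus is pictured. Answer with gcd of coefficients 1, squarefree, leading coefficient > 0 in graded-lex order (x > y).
3*x^3 + 2*x*y^2 + 3*y - 3

First, deg p = 3. The shape is more complex than any degree-2 curve.
Then, from the axis intercepts and sections: it crosses the x-axis at the gridline x = 1; it meets the y-axis at y = 1 (among the integer gridlines).
Finally, these observations pin down the coefficients.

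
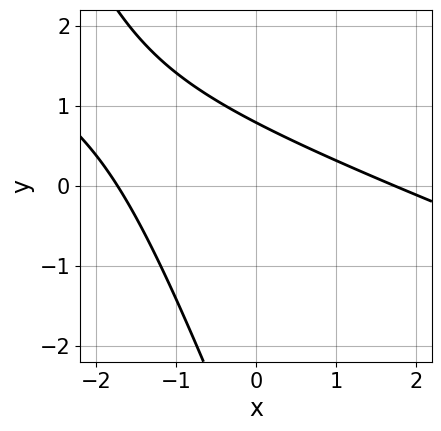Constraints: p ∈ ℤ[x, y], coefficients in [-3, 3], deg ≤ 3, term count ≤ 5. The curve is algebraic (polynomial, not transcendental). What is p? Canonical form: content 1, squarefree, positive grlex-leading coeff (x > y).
x^2 + 3*x*y + y^2 + 3*y - 3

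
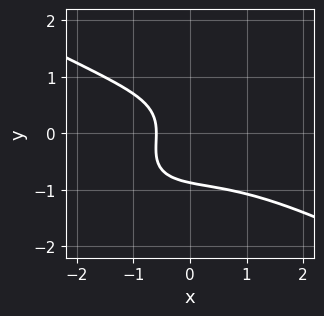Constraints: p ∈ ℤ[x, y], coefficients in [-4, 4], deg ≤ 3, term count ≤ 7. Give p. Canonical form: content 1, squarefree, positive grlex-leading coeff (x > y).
x^3 - 2*x*y^2 + 3*y^3 + 3*x + 2

1. deg p = 3. No degree-2 curve has this shape.
2. The integer polynomial consistent with all of this is the stated p.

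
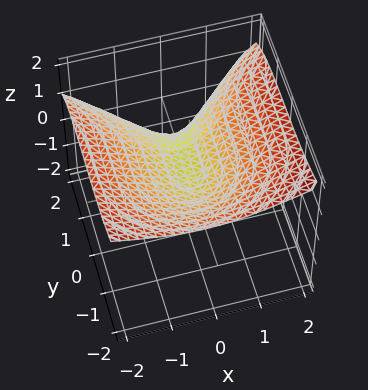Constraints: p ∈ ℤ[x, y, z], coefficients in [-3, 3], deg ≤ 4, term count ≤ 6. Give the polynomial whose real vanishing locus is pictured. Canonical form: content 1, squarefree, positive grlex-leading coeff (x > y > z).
y^3 + 3*z^3 - 3*x^2 - x*z - 1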